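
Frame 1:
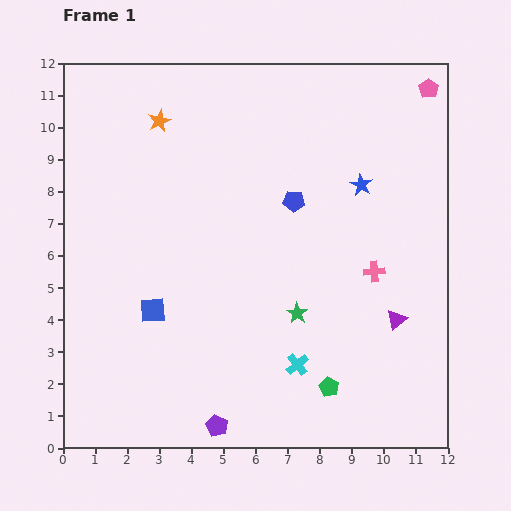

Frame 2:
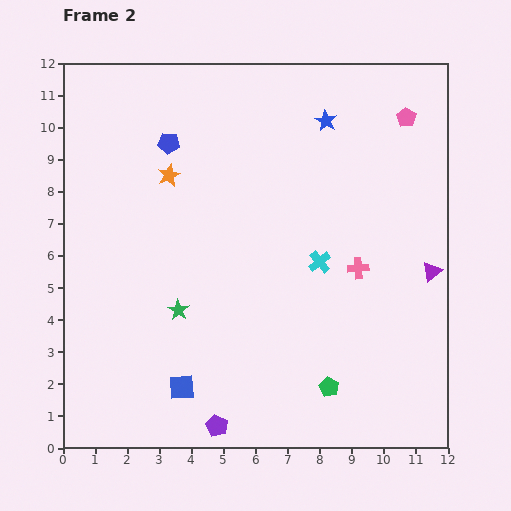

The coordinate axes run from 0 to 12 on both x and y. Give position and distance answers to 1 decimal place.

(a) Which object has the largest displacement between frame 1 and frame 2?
the blue pentagon

(moved 4.3; next 3.7)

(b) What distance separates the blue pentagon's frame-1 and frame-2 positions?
4.3

The blue pentagon moved from (7.2, 7.7) to (3.3, 9.5), a distance of √(3.9² + 1.8²) ≈ 4.3.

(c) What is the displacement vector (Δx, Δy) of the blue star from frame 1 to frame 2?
(-1.1, 2.0)

The blue star was at (9.3, 8.2) in frame 1 and (8.2, 10.2) in frame 2.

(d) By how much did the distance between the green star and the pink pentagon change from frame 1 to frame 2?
+1.2

Distance in frame 1: 8.1. Distance in frame 2: 9.3.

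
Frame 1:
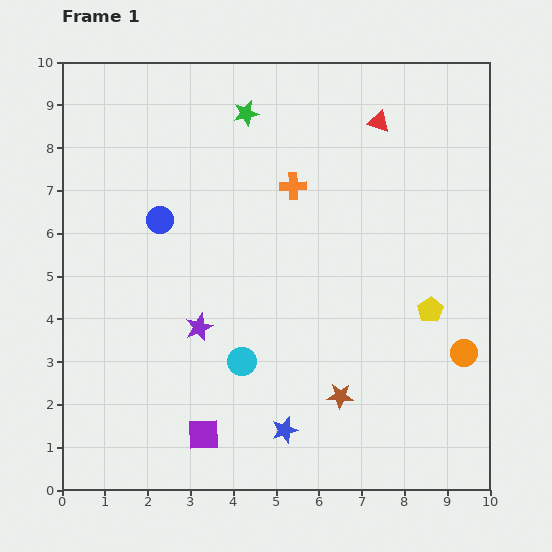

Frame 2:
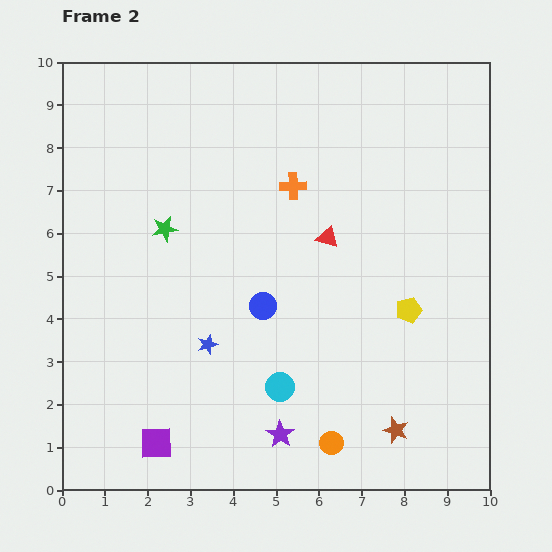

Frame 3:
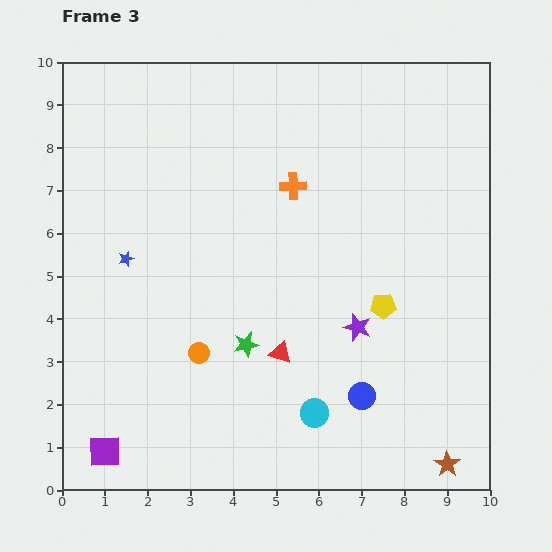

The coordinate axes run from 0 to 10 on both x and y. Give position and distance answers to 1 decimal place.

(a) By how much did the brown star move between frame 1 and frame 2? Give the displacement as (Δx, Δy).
(1.3, -0.8)

The brown star was at (6.5, 2.2) in frame 1 and (7.8, 1.4) in frame 2.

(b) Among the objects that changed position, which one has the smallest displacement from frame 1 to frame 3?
the yellow pentagon

(moved 1.1)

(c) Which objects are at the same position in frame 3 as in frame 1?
the orange cross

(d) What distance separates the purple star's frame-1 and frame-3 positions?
3.7

The purple star moved from (3.2, 3.8) to (6.9, 3.8), a distance of √(3.7² + 0.0²) ≈ 3.7.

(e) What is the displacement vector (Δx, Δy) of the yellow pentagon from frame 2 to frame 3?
(-0.6, 0.1)

The yellow pentagon was at (8.1, 4.2) in frame 2 and (7.5, 4.3) in frame 3.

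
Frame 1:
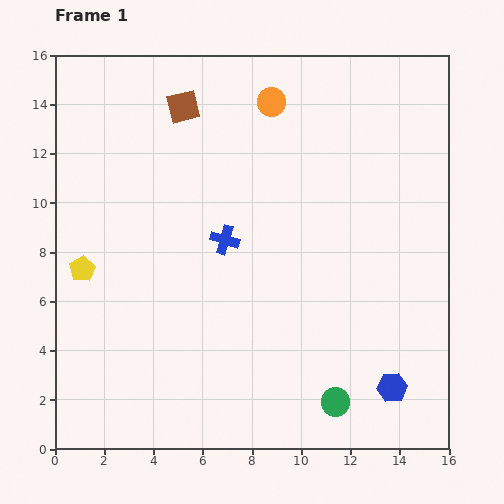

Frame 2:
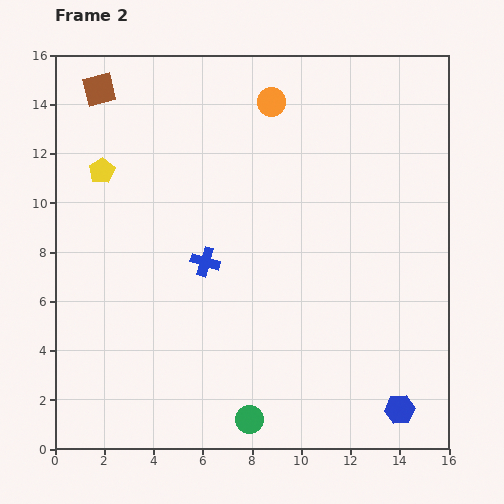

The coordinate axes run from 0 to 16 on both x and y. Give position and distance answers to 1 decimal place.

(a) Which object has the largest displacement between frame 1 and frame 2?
the yellow pentagon

(moved 4.1; next 3.6)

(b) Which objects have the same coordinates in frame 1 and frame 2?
the orange circle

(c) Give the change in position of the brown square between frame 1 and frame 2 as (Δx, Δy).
(-3.4, 0.7)

The brown square was at (5.2, 13.9) in frame 1 and (1.8, 14.6) in frame 2.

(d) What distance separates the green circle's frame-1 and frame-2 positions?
3.6

The green circle moved from (11.4, 1.9) to (7.9, 1.2), a distance of √(3.5² + 0.7²) ≈ 3.6.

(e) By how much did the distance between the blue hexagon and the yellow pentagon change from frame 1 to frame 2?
+2.0

Distance in frame 1: 13.5. Distance in frame 2: 15.5.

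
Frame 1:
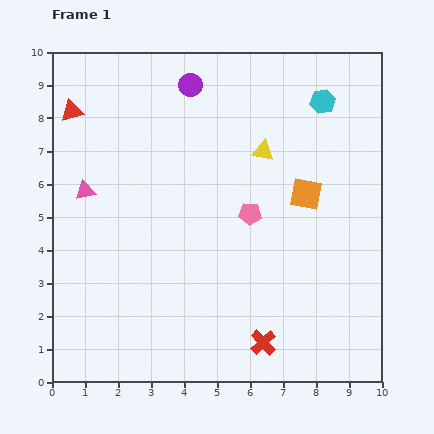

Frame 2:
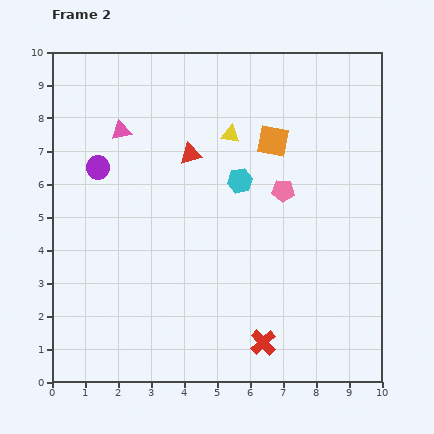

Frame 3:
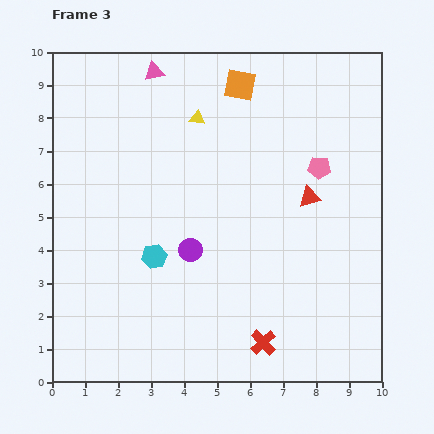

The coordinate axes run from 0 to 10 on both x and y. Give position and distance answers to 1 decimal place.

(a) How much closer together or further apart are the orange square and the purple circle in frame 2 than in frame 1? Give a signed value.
+0.6

Distance in frame 1: 4.8. Distance in frame 2: 5.4.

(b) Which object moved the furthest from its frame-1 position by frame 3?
the red triangle

(moved 7.7; next 6.9)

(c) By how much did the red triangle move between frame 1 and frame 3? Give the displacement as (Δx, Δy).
(7.2, -2.6)

The red triangle was at (0.6, 8.2) in frame 1 and (7.8, 5.6) in frame 3.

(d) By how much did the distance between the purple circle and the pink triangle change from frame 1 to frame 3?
+1.0

Distance in frame 1: 4.5. Distance in frame 3: 5.5.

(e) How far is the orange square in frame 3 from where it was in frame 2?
2.0

The orange square moved from (6.7, 7.3) to (5.7, 9.0), a distance of √(1.0² + 1.7²) ≈ 2.0.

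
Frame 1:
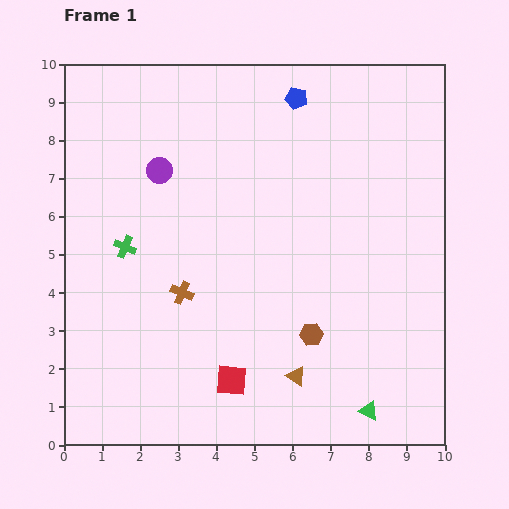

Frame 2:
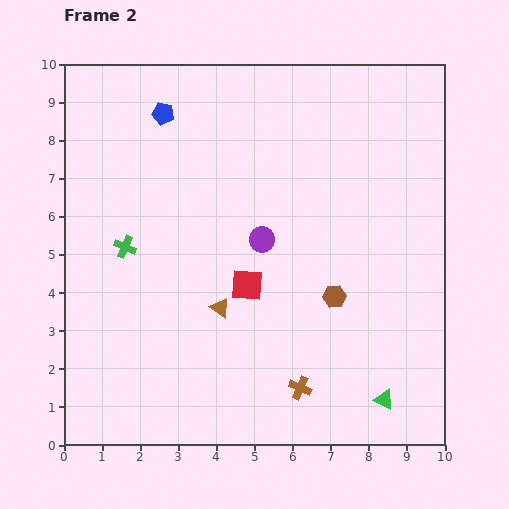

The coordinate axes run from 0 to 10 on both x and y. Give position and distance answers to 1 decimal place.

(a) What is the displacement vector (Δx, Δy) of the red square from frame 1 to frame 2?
(0.4, 2.5)

The red square was at (4.4, 1.7) in frame 1 and (4.8, 4.2) in frame 2.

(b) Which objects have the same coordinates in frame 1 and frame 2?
the green cross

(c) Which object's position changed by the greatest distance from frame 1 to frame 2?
the brown cross

(moved 4.0; next 3.5)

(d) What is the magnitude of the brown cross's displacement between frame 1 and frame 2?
4.0

The brown cross moved from (3.1, 4.0) to (6.2, 1.5), a distance of √(3.1² + 2.5²) ≈ 4.0.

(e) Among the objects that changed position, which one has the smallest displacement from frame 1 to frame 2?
the green triangle

(moved 0.5)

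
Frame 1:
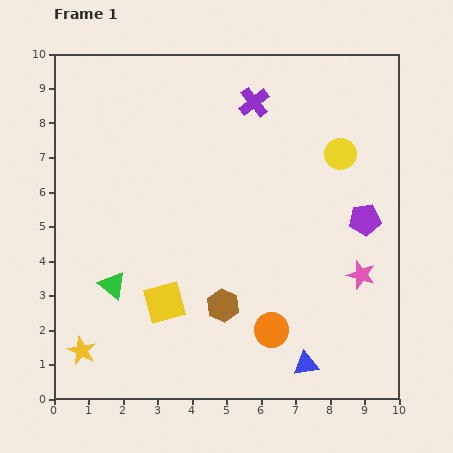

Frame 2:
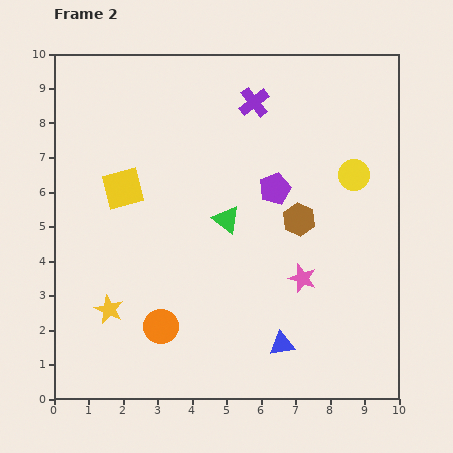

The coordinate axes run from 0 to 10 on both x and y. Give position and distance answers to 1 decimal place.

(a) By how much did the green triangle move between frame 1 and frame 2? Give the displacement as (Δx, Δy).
(3.3, 1.9)

The green triangle was at (1.7, 3.3) in frame 1 and (5.0, 5.2) in frame 2.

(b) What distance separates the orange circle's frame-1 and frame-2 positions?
3.2

The orange circle moved from (6.3, 2.0) to (3.1, 2.1), a distance of √(3.2² + 0.1²) ≈ 3.2.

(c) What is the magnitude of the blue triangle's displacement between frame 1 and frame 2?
0.9

The blue triangle moved from (7.3, 1.0) to (6.6, 1.6), a distance of √(0.7² + 0.6²) ≈ 0.9.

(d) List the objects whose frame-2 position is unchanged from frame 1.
the purple cross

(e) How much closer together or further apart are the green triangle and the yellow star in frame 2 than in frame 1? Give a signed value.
+2.2

Distance in frame 1: 2.1. Distance in frame 2: 4.3.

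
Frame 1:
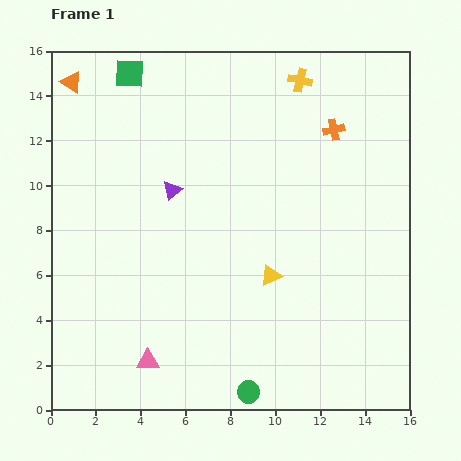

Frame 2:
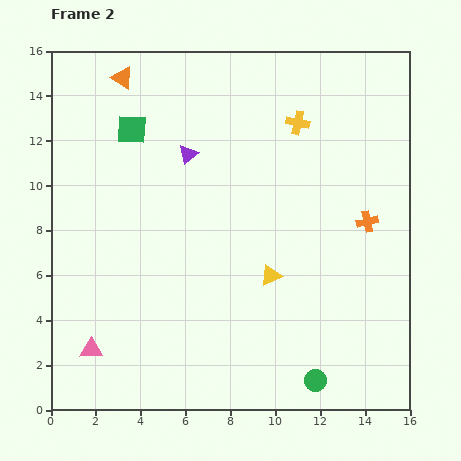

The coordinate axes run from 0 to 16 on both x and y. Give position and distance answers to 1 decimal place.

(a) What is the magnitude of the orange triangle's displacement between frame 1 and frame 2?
2.3

The orange triangle moved from (0.9, 14.6) to (3.2, 14.8), a distance of √(2.3² + 0.2²) ≈ 2.3.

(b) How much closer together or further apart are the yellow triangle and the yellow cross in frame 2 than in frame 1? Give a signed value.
-1.9

Distance in frame 1: 8.8. Distance in frame 2: 6.9.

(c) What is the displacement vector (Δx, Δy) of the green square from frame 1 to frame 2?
(0.1, -2.5)

The green square was at (3.5, 15.0) in frame 1 and (3.6, 12.5) in frame 2.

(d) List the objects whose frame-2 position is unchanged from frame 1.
the yellow triangle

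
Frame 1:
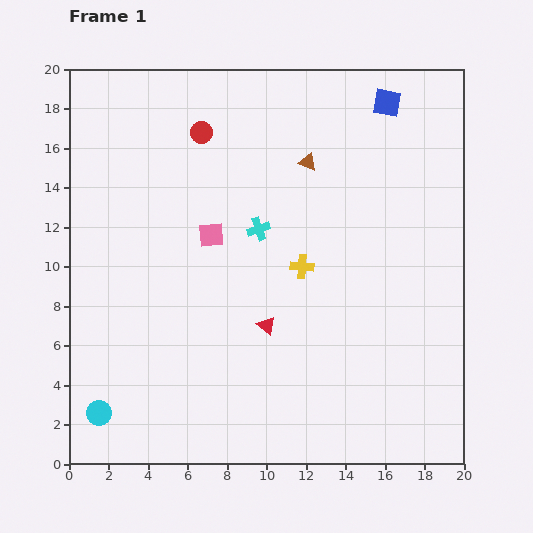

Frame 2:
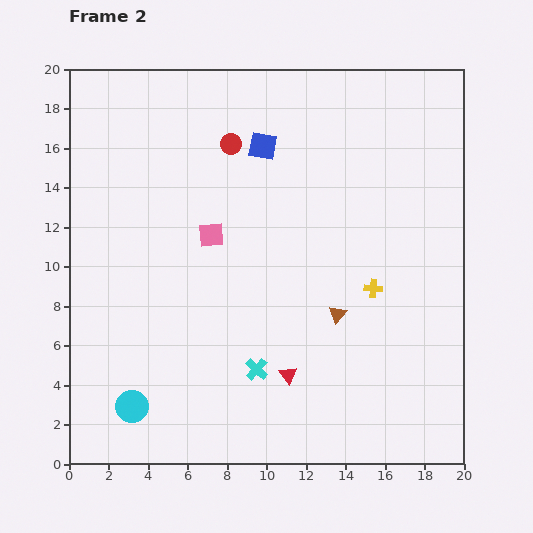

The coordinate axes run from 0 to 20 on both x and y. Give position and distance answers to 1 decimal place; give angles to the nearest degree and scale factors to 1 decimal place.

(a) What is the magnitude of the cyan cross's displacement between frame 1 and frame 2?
7.1

The cyan cross moved from (9.6, 11.9) to (9.5, 4.8), a distance of √(0.1² + 7.1²) ≈ 7.1.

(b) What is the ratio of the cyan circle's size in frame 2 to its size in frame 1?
1.3×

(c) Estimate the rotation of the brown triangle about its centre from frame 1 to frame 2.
48° clockwise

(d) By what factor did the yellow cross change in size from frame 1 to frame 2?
0.8×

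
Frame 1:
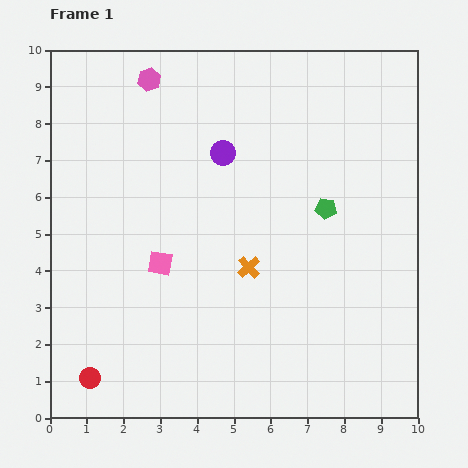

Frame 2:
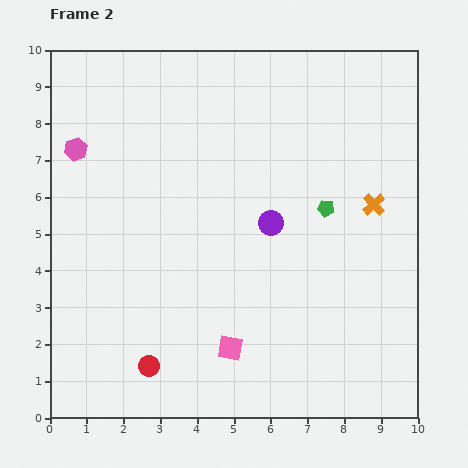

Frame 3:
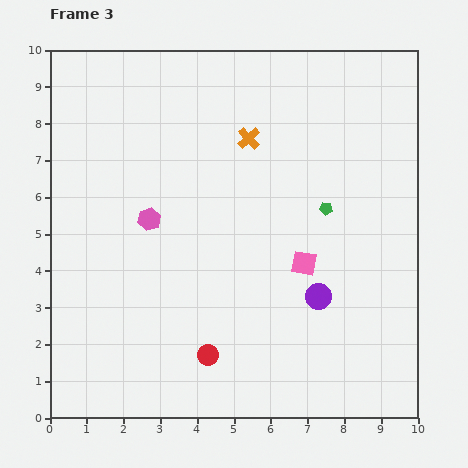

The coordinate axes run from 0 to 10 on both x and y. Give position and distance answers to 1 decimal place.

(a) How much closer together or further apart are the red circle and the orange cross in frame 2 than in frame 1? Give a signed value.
+2.3

Distance in frame 1: 5.2. Distance in frame 2: 7.5.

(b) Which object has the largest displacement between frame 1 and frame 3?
the purple circle

(moved 4.7; next 3.9)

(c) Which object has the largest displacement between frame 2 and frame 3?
the orange cross

(moved 3.8; next 3.0)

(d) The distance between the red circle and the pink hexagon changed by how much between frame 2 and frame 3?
-2.2

Distance in frame 2: 6.2. Distance in frame 3: 4.0.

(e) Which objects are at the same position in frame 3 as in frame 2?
the green pentagon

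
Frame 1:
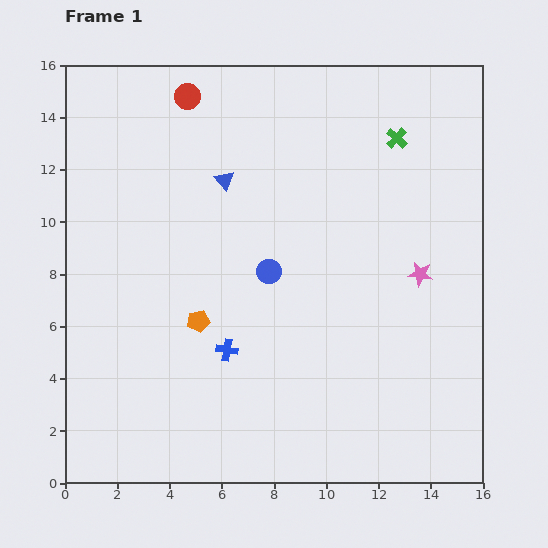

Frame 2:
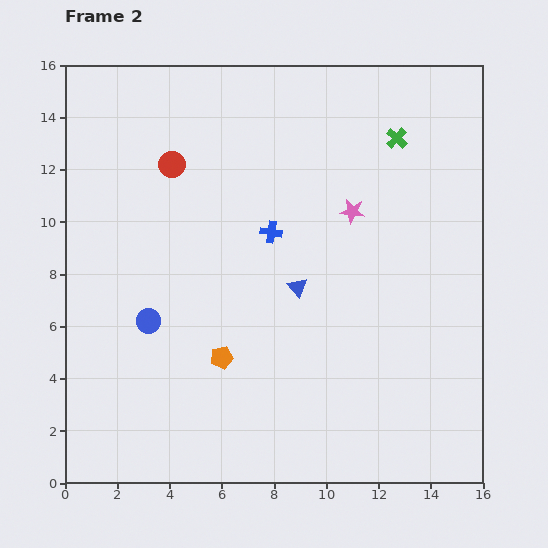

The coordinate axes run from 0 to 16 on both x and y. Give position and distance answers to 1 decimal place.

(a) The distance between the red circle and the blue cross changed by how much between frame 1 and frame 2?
-5.2

Distance in frame 1: 9.8. Distance in frame 2: 4.6.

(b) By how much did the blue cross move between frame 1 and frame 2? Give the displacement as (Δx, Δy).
(1.7, 4.5)

The blue cross was at (6.2, 5.1) in frame 1 and (7.9, 9.6) in frame 2.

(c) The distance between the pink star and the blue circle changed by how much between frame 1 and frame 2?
+3.1

Distance in frame 1: 5.8. Distance in frame 2: 8.9.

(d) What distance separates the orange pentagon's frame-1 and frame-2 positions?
1.7

The orange pentagon moved from (5.1, 6.2) to (6.0, 4.8), a distance of √(0.9² + 1.4²) ≈ 1.7.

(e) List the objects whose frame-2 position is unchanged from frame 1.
the green cross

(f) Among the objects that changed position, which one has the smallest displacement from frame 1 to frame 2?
the orange pentagon

(moved 1.7)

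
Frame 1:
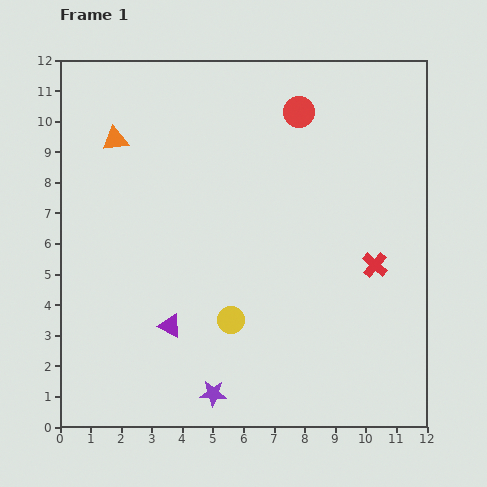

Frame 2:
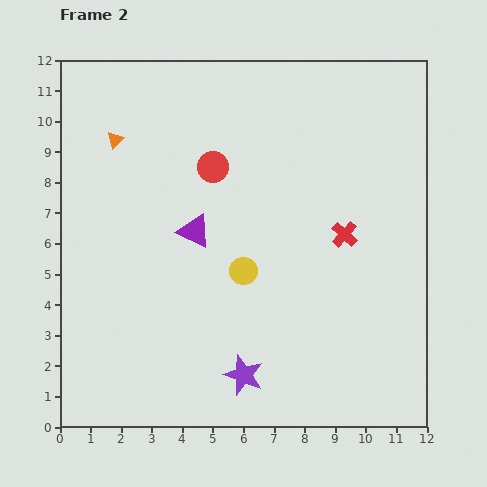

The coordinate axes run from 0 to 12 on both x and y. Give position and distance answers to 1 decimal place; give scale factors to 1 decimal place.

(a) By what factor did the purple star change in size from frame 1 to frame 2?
1.5×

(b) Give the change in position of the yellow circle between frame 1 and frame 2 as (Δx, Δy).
(0.4, 1.6)

The yellow circle was at (5.6, 3.5) in frame 1 and (6.0, 5.1) in frame 2.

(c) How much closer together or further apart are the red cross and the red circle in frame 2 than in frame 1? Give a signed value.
-0.8

Distance in frame 1: 5.6. Distance in frame 2: 4.8.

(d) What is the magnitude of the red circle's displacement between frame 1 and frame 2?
3.3

The red circle moved from (7.8, 10.3) to (5.0, 8.5), a distance of √(2.8² + 1.8²) ≈ 3.3.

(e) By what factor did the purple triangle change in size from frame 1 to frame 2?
1.4×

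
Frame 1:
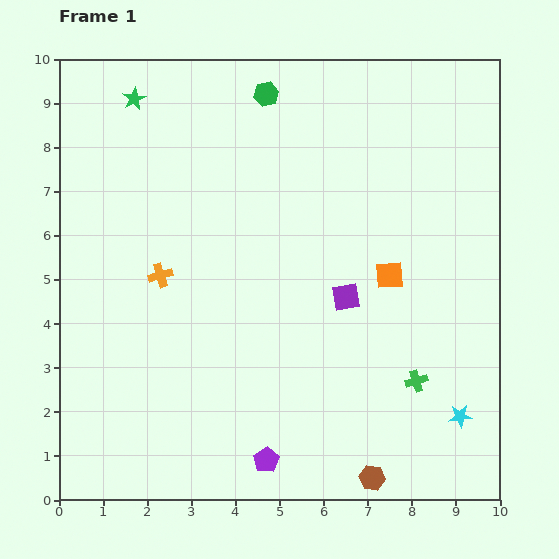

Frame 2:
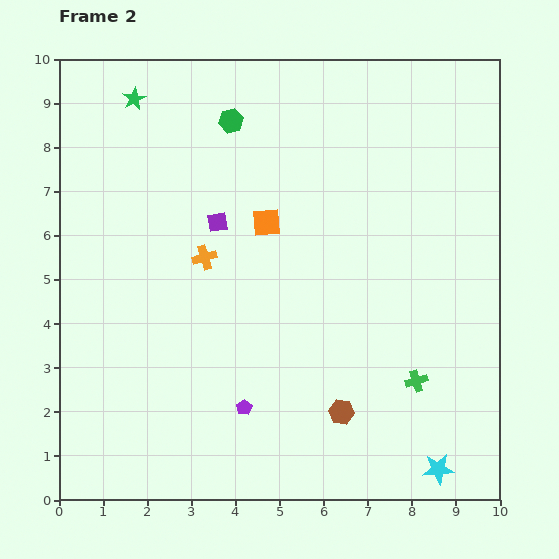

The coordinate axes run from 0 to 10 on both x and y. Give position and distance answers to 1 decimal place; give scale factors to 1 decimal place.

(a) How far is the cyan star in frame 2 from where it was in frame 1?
1.3

The cyan star moved from (9.1, 1.9) to (8.6, 0.7), a distance of √(0.5² + 1.2²) ≈ 1.3.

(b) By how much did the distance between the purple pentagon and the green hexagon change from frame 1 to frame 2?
-1.8

Distance in frame 1: 8.3. Distance in frame 2: 6.5.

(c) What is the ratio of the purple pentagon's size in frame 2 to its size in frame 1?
0.6×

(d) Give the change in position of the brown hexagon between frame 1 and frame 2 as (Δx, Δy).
(-0.7, 1.5)

The brown hexagon was at (7.1, 0.5) in frame 1 and (6.4, 2.0) in frame 2.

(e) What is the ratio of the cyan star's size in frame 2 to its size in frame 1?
1.4×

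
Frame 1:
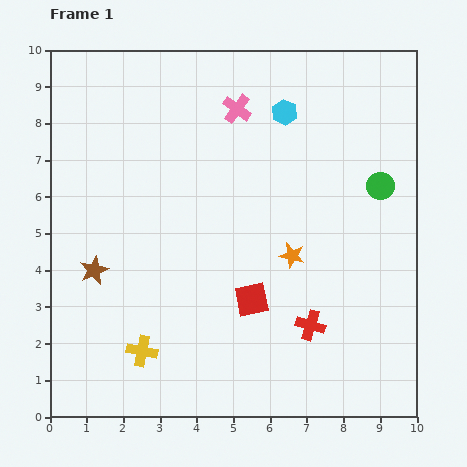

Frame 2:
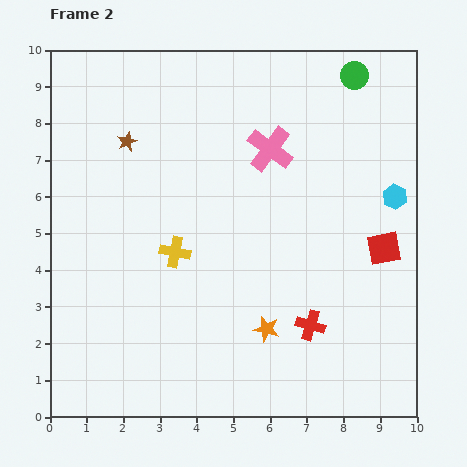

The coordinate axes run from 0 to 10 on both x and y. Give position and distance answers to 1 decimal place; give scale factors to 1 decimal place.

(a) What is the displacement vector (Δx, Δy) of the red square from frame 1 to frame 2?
(3.6, 1.4)

The red square was at (5.5, 3.2) in frame 1 and (9.1, 4.6) in frame 2.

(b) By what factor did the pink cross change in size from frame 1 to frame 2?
1.6×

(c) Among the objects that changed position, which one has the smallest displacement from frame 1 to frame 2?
the pink cross

(moved 1.4)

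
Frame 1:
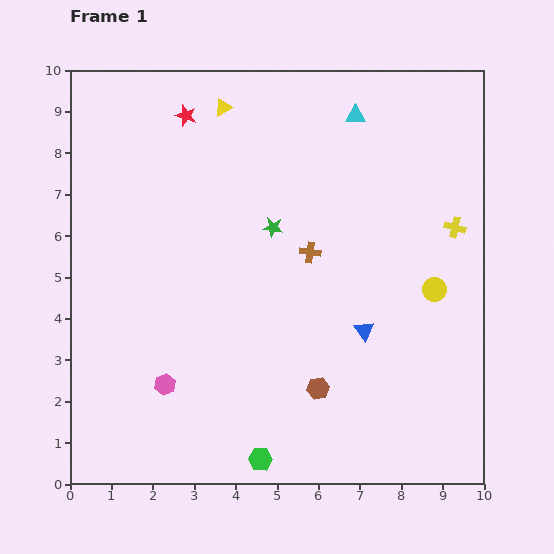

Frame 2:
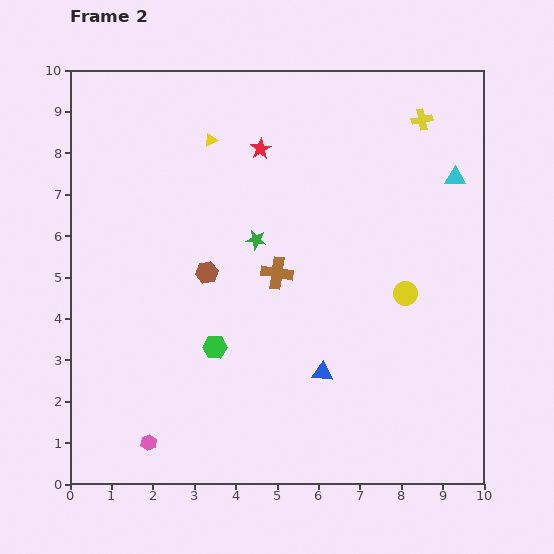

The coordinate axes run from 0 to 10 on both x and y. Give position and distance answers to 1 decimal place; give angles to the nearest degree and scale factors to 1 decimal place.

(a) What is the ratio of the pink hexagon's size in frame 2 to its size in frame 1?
0.8×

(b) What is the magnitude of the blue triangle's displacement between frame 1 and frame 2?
1.4

The blue triangle moved from (7.1, 3.7) to (6.1, 2.7), a distance of √(1.0² + 1.0²) ≈ 1.4.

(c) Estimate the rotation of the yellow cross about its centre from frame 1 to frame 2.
27° counter-clockwise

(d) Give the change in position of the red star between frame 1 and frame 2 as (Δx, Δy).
(1.8, -0.8)

The red star was at (2.8, 8.9) in frame 1 and (4.6, 8.1) in frame 2.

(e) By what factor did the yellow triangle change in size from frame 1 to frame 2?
0.8×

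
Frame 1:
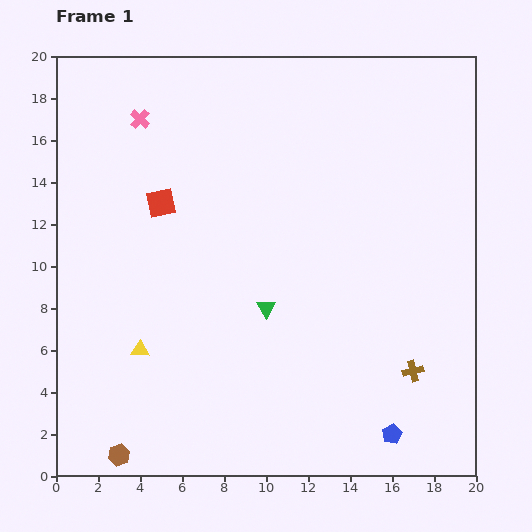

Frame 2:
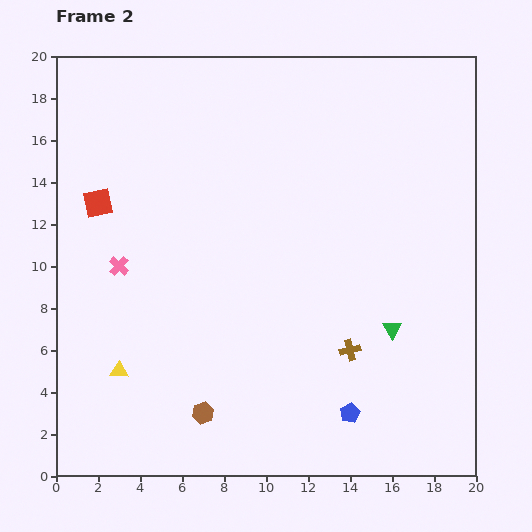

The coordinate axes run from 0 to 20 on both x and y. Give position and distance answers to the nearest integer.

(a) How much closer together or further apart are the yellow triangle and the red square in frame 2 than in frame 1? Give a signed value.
+1

Distance in frame 1: 7. Distance in frame 2: 8.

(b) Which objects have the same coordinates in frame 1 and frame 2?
none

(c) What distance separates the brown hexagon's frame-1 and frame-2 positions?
4

The brown hexagon moved from (3, 1) to (7, 3), a distance of √(4² + 2²) ≈ 4.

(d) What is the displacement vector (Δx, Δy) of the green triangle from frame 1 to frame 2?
(6, -1)

The green triangle was at (10, 8) in frame 1 and (16, 7) in frame 2.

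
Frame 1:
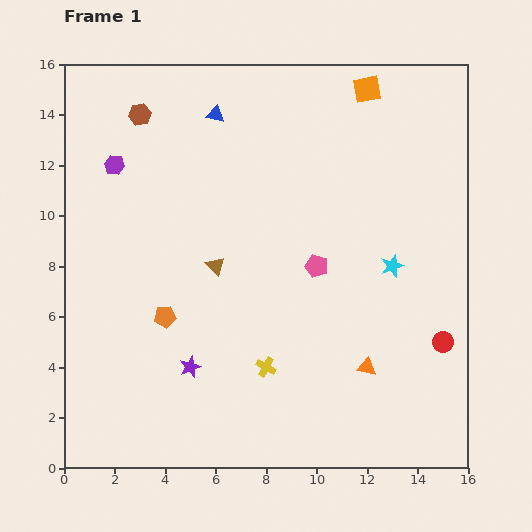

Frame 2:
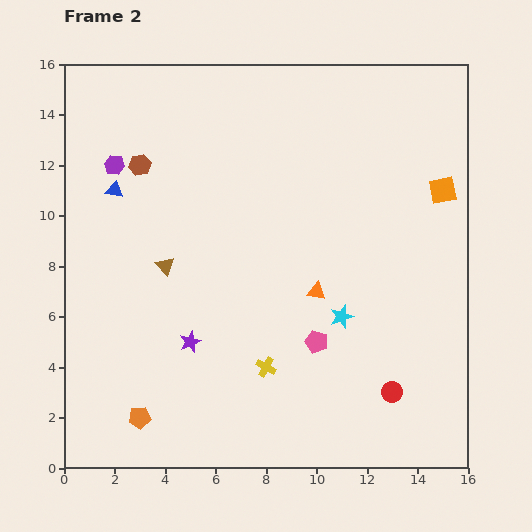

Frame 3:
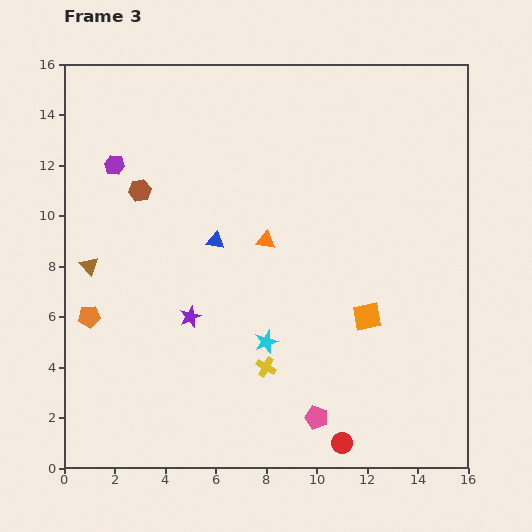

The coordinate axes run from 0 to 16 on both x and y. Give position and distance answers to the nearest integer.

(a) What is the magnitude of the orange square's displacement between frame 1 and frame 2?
5

The orange square moved from (12, 15) to (15, 11), a distance of √(3² + 4²) ≈ 5.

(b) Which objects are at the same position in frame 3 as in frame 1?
the yellow cross, the purple hexagon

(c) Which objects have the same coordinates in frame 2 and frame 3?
the yellow cross, the purple hexagon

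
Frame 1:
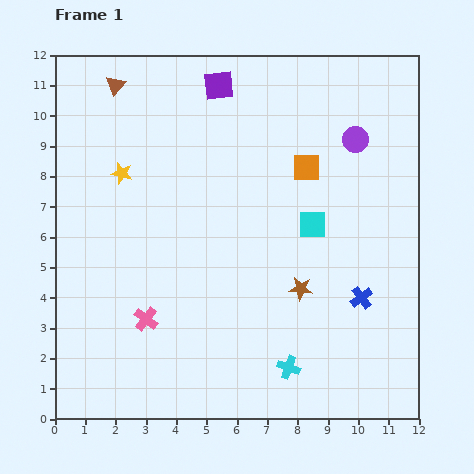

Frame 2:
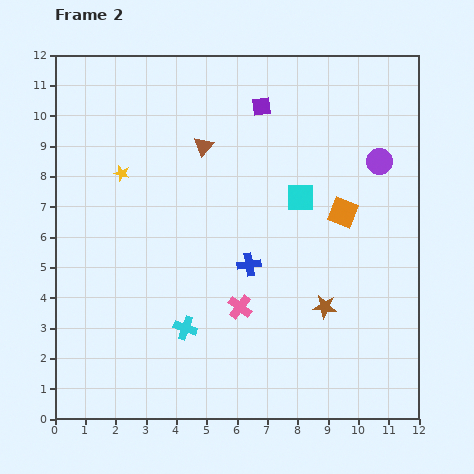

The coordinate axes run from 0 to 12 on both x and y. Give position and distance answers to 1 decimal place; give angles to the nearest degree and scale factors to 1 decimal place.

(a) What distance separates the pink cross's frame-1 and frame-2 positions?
3.1

The pink cross moved from (3.0, 3.3) to (6.1, 3.7), a distance of √(3.1² + 0.4²) ≈ 3.1.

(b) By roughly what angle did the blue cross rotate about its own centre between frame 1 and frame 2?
29° clockwise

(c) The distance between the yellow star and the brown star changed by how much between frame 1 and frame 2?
+1.0

Distance in frame 1: 7.0. Distance in frame 2: 8.0.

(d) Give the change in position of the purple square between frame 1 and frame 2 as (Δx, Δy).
(1.4, -0.7)

The purple square was at (5.4, 11.0) in frame 1 and (6.8, 10.3) in frame 2.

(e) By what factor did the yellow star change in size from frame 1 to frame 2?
0.7×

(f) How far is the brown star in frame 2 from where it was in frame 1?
1.0

The brown star moved from (8.1, 4.3) to (8.9, 3.7), a distance of √(0.8² + 0.6²) ≈ 1.0.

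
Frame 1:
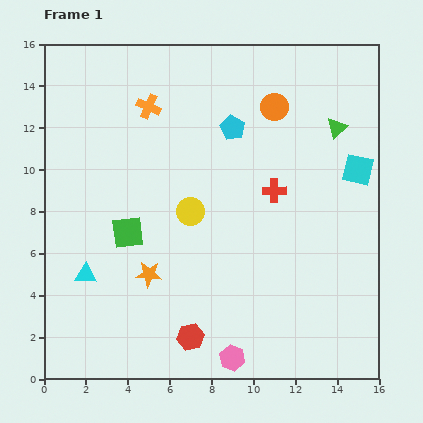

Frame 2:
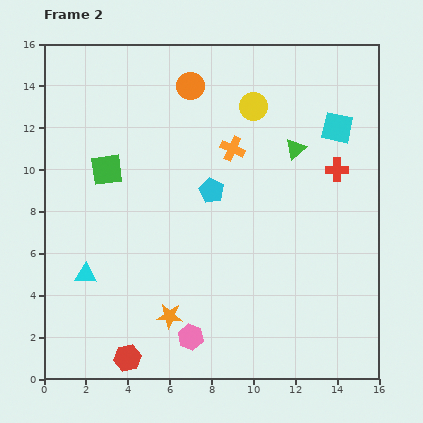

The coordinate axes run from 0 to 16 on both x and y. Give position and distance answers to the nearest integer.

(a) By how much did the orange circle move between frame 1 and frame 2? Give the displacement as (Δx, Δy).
(-4, 1)

The orange circle was at (11, 13) in frame 1 and (7, 14) in frame 2.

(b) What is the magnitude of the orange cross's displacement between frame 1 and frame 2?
4

The orange cross moved from (5, 13) to (9, 11), a distance of √(4² + 2²) ≈ 4.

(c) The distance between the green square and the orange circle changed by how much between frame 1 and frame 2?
-3

Distance in frame 1: 9. Distance in frame 2: 6.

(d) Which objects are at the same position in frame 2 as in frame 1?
the cyan triangle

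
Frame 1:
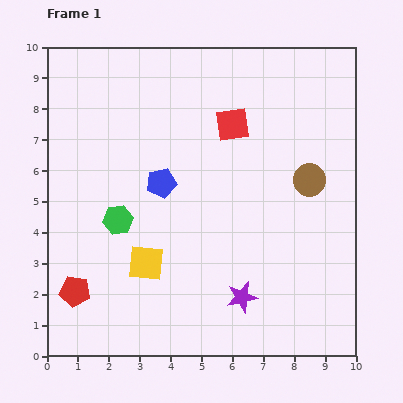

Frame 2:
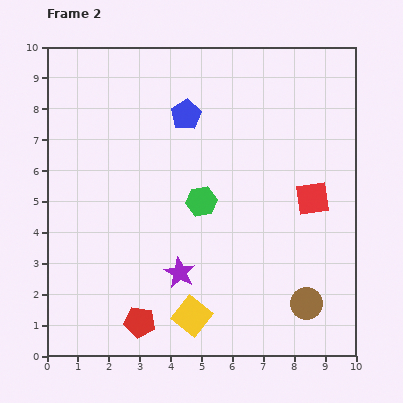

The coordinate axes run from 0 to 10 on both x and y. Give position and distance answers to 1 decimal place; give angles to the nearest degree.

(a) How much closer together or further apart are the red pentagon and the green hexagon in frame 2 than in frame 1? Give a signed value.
+1.7

Distance in frame 1: 2.7. Distance in frame 2: 4.4.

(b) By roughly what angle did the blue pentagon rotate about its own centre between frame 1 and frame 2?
19° counter-clockwise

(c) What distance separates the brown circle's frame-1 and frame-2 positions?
4.0

The brown circle moved from (8.5, 5.7) to (8.4, 1.7), a distance of √(0.1² + 4.0²) ≈ 4.0.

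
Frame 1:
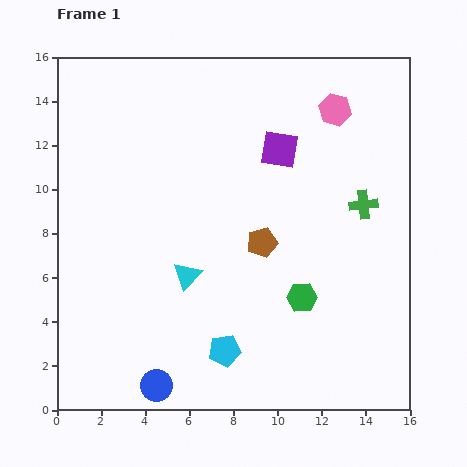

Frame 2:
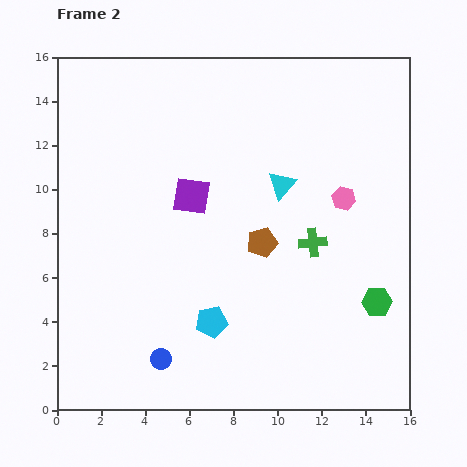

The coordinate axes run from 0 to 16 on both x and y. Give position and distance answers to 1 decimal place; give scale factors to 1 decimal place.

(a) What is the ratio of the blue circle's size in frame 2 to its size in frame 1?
0.6×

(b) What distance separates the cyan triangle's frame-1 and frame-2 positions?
5.9

The cyan triangle moved from (5.9, 6.1) to (10.2, 10.2), a distance of √(4.3² + 4.1²) ≈ 5.9.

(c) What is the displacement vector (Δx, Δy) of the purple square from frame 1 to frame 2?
(-4.0, -2.1)

The purple square was at (10.1, 11.8) in frame 1 and (6.1, 9.7) in frame 2.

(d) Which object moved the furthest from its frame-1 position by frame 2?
the cyan triangle

(moved 5.9; next 4.5)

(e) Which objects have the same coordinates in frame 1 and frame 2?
the brown pentagon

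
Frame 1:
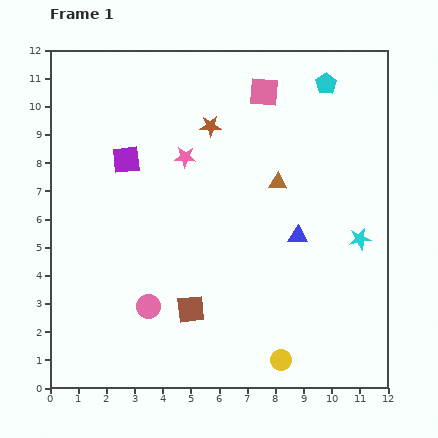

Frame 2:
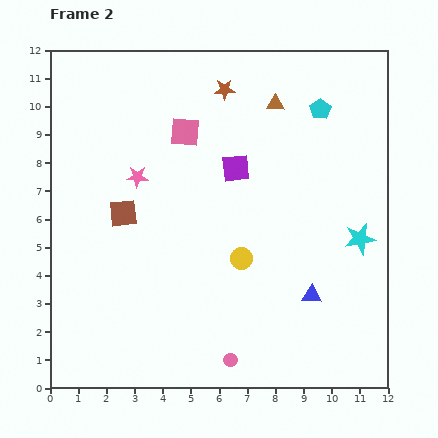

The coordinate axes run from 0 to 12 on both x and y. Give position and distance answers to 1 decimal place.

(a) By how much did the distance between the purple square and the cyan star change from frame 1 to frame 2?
-3.7

Distance in frame 1: 8.8. Distance in frame 2: 5.1.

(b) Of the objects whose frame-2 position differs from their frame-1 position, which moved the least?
the cyan pentagon

(moved 0.9)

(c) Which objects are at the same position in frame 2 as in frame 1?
the cyan star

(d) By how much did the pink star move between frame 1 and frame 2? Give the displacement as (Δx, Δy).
(-1.7, -0.7)

The pink star was at (4.8, 8.2) in frame 1 and (3.1, 7.5) in frame 2.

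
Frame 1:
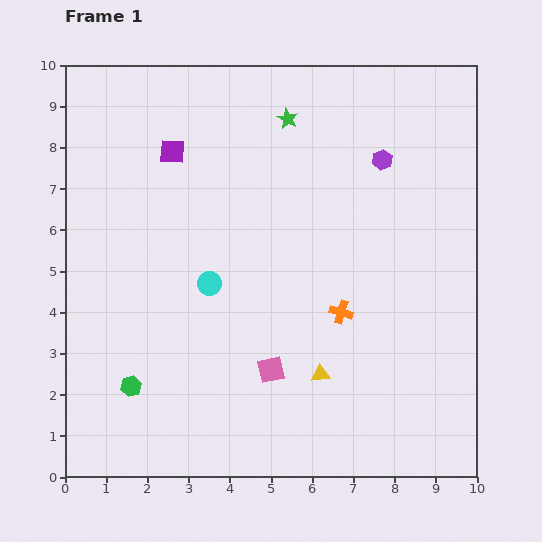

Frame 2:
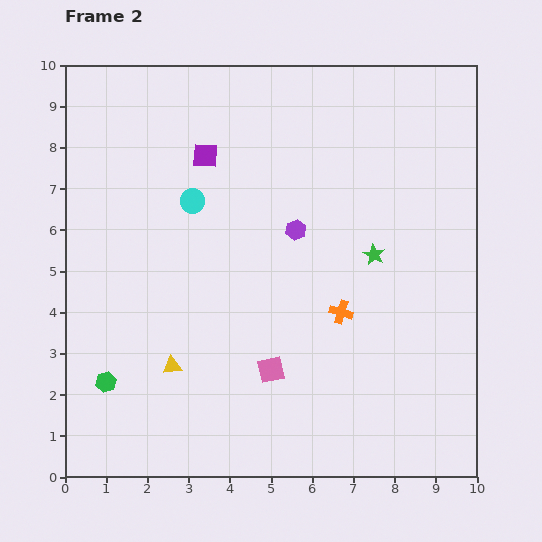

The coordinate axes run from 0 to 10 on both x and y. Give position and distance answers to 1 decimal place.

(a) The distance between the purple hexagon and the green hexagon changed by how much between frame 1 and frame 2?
-2.3

Distance in frame 1: 8.2. Distance in frame 2: 5.9.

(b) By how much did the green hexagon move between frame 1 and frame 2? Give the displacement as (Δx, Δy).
(-0.6, 0.1)

The green hexagon was at (1.6, 2.2) in frame 1 and (1.0, 2.3) in frame 2.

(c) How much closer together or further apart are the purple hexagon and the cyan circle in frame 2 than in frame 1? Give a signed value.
-2.6

Distance in frame 1: 5.2. Distance in frame 2: 2.6.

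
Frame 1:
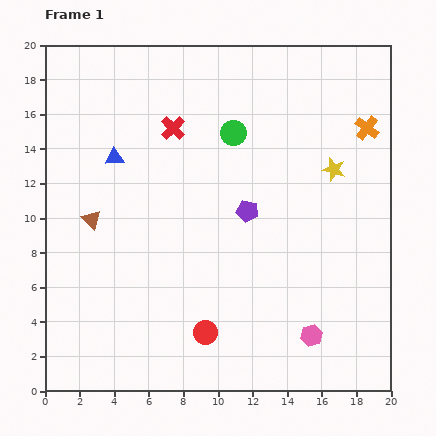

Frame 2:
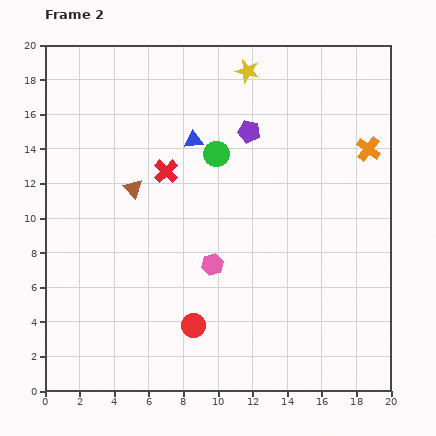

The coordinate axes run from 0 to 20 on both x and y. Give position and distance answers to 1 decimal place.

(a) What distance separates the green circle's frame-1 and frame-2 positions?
1.6

The green circle moved from (10.9, 14.9) to (9.9, 13.7), a distance of √(1.0² + 1.2²) ≈ 1.6.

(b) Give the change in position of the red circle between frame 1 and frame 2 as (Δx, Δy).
(-0.7, 0.4)

The red circle was at (9.3, 3.4) in frame 1 and (8.6, 3.8) in frame 2.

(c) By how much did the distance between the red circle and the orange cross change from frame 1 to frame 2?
-0.6

Distance in frame 1: 15.0. Distance in frame 2: 14.4.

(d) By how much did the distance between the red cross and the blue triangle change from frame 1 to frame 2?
-1.4

Distance in frame 1: 3.8. Distance in frame 2: 2.4.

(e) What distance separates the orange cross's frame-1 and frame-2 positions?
1.2

The orange cross moved from (18.6, 15.2) to (18.7, 14.0), a distance of √(0.1² + 1.2²) ≈ 1.2.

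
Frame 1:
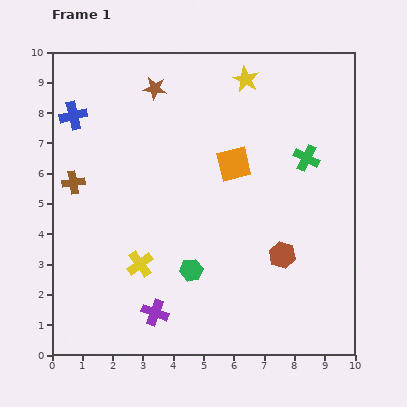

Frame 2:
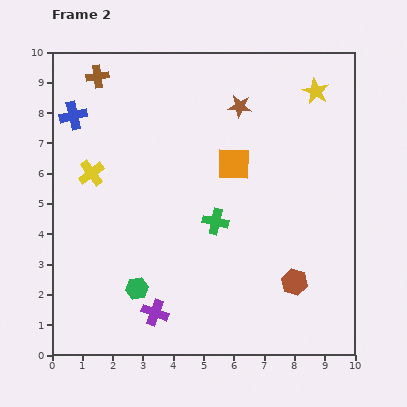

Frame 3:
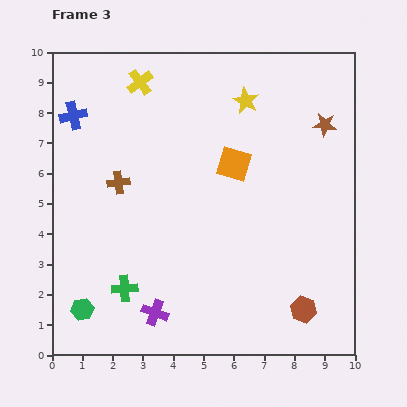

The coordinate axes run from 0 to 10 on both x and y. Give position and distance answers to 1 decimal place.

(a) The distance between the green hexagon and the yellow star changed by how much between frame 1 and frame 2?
+2.2

Distance in frame 1: 6.6. Distance in frame 2: 8.8.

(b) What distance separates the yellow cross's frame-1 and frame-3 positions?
6.0

The yellow cross moved from (2.9, 3.0) to (2.9, 9.0), a distance of √(0.0² + 6.0²) ≈ 6.0.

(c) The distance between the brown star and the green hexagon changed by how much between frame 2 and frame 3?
+3.2

Distance in frame 2: 6.9. Distance in frame 3: 10.1.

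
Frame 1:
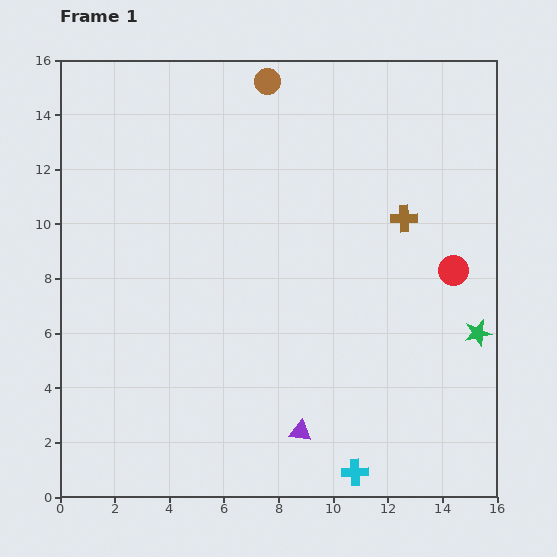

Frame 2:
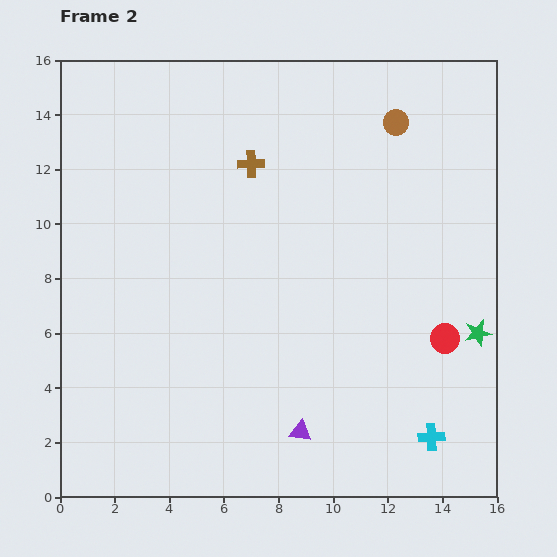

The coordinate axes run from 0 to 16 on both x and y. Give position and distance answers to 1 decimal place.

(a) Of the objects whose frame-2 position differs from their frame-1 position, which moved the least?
the red circle

(moved 2.5)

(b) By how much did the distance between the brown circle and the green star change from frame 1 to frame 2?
-3.7

Distance in frame 1: 12.0. Distance in frame 2: 8.3.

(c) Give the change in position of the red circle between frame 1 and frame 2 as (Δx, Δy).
(-0.3, -2.5)

The red circle was at (14.4, 8.3) in frame 1 and (14.1, 5.8) in frame 2.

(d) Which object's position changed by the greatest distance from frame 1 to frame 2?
the brown cross

(moved 5.9; next 4.9)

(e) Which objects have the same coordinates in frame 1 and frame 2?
the green star, the purple triangle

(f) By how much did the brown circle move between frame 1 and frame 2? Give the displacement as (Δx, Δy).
(4.7, -1.5)

The brown circle was at (7.6, 15.2) in frame 1 and (12.3, 13.7) in frame 2.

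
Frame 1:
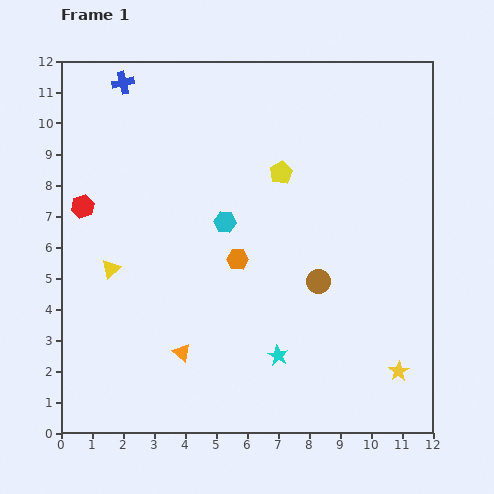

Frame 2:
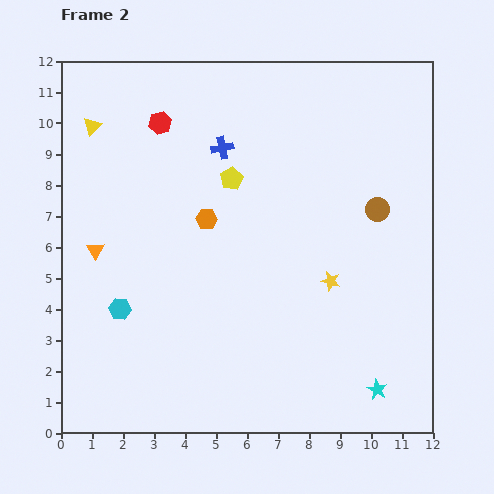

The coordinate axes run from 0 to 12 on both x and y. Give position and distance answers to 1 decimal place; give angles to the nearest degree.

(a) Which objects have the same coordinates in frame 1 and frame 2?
none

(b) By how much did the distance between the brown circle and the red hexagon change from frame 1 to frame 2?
-0.5

Distance in frame 1: 8.0. Distance in frame 2: 7.5.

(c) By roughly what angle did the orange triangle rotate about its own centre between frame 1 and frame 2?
18° clockwise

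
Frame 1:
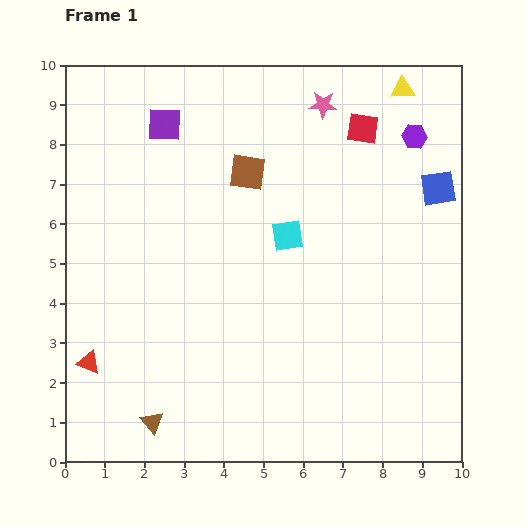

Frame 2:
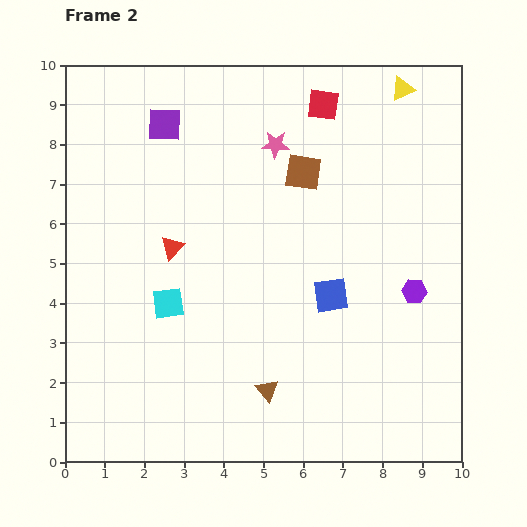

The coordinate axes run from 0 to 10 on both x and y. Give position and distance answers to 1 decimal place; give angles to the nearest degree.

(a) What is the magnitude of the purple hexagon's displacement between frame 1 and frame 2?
3.9

The purple hexagon moved from (8.8, 8.2) to (8.8, 4.3), a distance of √(0.0² + 3.9²) ≈ 3.9.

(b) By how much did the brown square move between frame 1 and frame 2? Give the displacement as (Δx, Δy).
(1.4, 0.0)

The brown square was at (4.6, 7.3) in frame 1 and (6.0, 7.3) in frame 2.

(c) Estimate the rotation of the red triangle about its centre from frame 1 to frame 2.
53° clockwise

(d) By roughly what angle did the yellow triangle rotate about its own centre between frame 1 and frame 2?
20° counter-clockwise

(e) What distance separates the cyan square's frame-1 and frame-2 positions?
3.4

The cyan square moved from (5.6, 5.7) to (2.6, 4.0), a distance of √(3.0² + 1.7²) ≈ 3.4.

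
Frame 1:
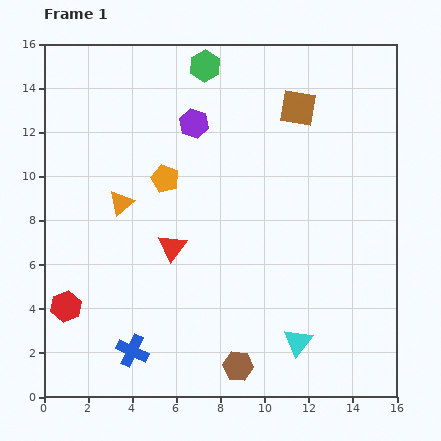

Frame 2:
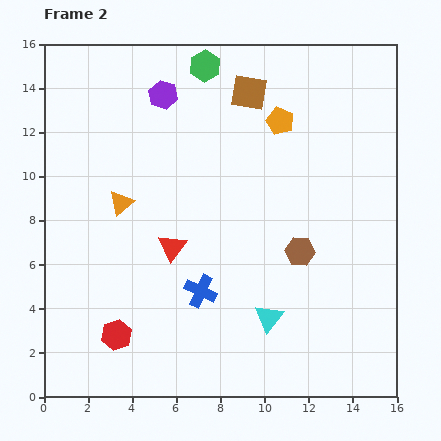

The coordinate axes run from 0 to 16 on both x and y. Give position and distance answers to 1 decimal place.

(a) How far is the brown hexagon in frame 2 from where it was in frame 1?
5.9

The brown hexagon moved from (8.8, 1.4) to (11.6, 6.6), a distance of √(2.8² + 5.2²) ≈ 5.9.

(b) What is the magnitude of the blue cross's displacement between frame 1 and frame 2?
4.1

The blue cross moved from (4.0, 2.1) to (7.1, 4.8), a distance of √(3.1² + 2.7²) ≈ 4.1.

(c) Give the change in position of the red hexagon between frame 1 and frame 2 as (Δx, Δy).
(2.3, -1.3)

The red hexagon was at (1.0, 4.1) in frame 1 and (3.3, 2.8) in frame 2.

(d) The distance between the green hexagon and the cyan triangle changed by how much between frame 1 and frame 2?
-1.4

Distance in frame 1: 13.2. Distance in frame 2: 11.8.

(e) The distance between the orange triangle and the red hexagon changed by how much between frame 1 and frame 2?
+0.7

Distance in frame 1: 5.3. Distance in frame 2: 6.0.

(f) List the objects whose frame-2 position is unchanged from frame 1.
the red triangle, the orange triangle, the green hexagon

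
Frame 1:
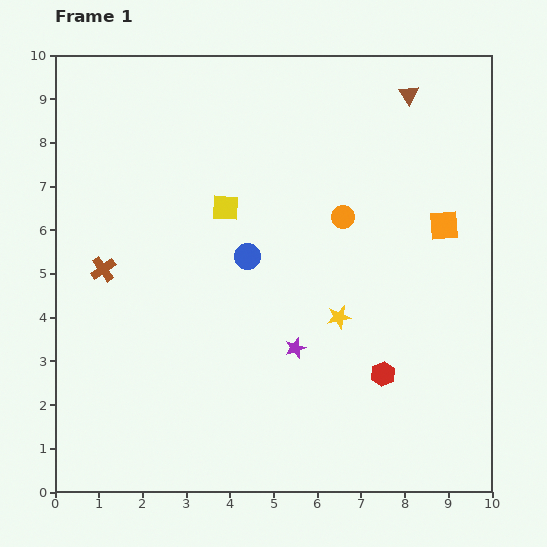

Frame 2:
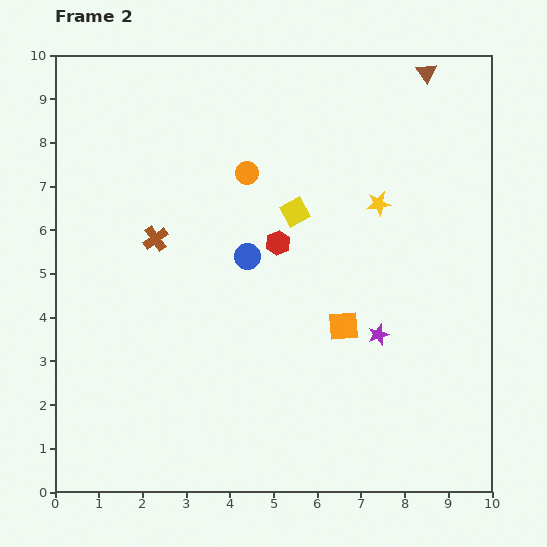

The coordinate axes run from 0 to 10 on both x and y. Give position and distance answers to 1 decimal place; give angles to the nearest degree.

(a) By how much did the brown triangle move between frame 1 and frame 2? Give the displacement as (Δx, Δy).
(0.4, 0.5)

The brown triangle was at (8.1, 9.1) in frame 1 and (8.5, 9.6) in frame 2.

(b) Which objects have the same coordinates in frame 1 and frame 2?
the blue circle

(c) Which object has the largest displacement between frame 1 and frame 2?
the red hexagon

(moved 3.8; next 3.3)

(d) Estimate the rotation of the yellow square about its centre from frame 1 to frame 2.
32° counter-clockwise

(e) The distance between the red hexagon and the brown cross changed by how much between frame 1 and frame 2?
-4.0

Distance in frame 1: 6.8. Distance in frame 2: 2.8.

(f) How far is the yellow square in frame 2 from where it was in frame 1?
1.6

The yellow square moved from (3.9, 6.5) to (5.5, 6.4), a distance of √(1.6² + 0.1²) ≈ 1.6.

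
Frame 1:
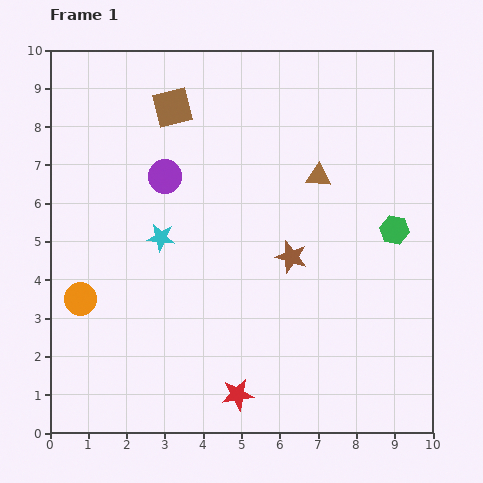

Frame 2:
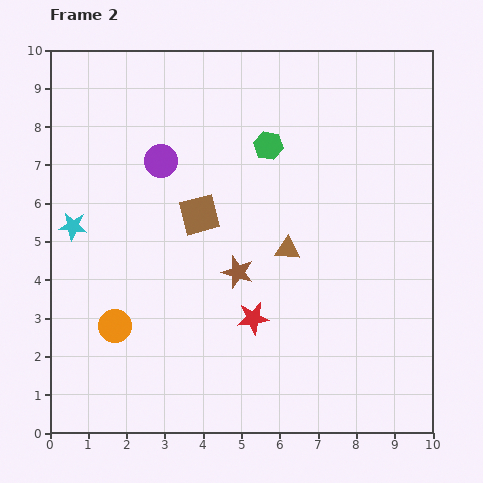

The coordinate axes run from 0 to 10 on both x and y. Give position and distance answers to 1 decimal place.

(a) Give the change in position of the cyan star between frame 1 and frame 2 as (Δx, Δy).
(-2.3, 0.3)

The cyan star was at (2.9, 5.1) in frame 1 and (0.6, 5.4) in frame 2.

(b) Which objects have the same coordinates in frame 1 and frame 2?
none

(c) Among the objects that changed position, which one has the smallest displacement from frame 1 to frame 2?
the purple circle

(moved 0.4)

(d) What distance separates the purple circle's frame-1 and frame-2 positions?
0.4

The purple circle moved from (3.0, 6.7) to (2.9, 7.1), a distance of √(0.1² + 0.4²) ≈ 0.4.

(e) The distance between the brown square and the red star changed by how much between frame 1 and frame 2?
-4.7

Distance in frame 1: 7.7. Distance in frame 2: 3.0.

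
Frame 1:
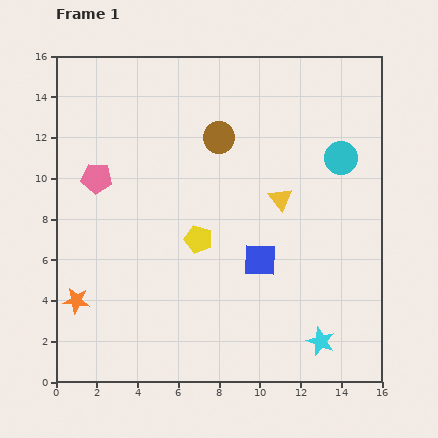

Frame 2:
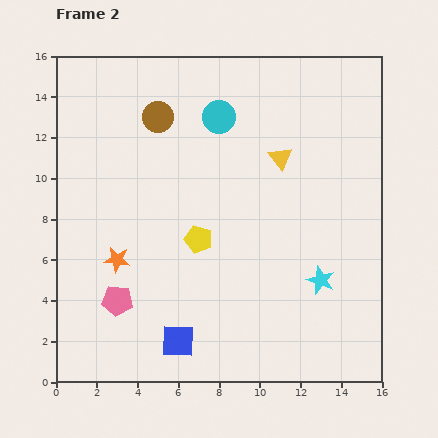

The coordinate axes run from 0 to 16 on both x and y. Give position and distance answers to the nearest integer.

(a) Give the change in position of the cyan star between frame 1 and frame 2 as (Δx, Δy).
(0, 3)

The cyan star was at (13, 2) in frame 1 and (13, 5) in frame 2.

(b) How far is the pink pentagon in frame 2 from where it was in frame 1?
6

The pink pentagon moved from (2, 10) to (3, 4), a distance of √(1² + 6²) ≈ 6.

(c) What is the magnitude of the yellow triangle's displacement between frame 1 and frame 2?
2

The yellow triangle moved from (11, 9) to (11, 11), a distance of √(0² + 2²) ≈ 2.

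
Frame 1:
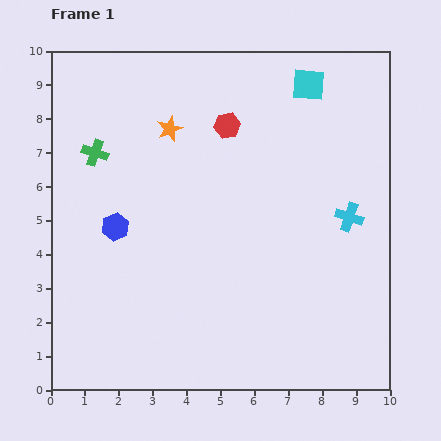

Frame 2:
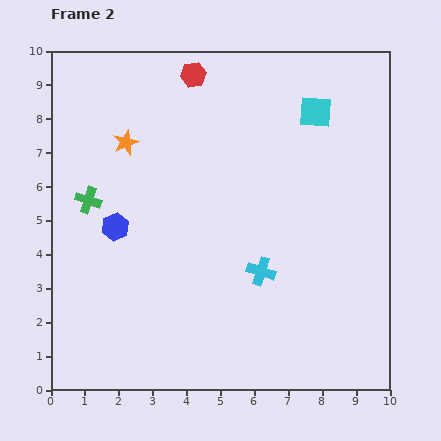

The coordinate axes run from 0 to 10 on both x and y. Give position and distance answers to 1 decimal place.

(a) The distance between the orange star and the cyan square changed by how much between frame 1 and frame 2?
+1.4

Distance in frame 1: 4.3. Distance in frame 2: 5.7.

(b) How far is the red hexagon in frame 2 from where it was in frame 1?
1.8

The red hexagon moved from (5.2, 7.8) to (4.2, 9.3), a distance of √(1.0² + 1.5²) ≈ 1.8.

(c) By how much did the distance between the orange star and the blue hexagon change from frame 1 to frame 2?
-0.8

Distance in frame 1: 3.3. Distance in frame 2: 2.5.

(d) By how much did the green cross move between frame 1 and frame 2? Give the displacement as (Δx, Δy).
(-0.2, -1.4)

The green cross was at (1.3, 7.0) in frame 1 and (1.1, 5.6) in frame 2.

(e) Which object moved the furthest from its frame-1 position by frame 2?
the cyan cross

(moved 3.1; next 1.8)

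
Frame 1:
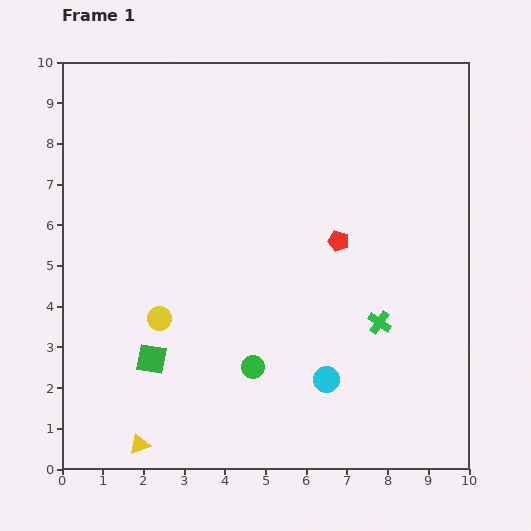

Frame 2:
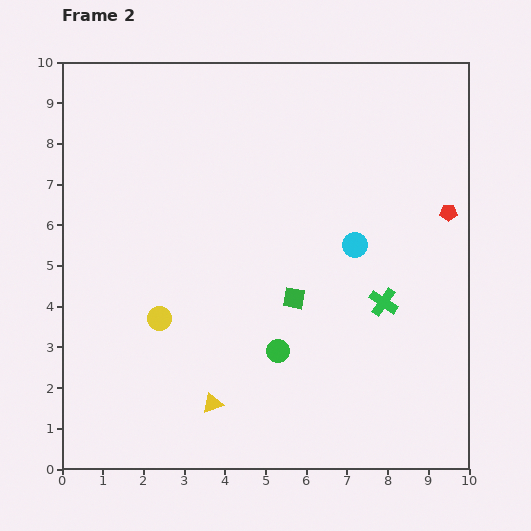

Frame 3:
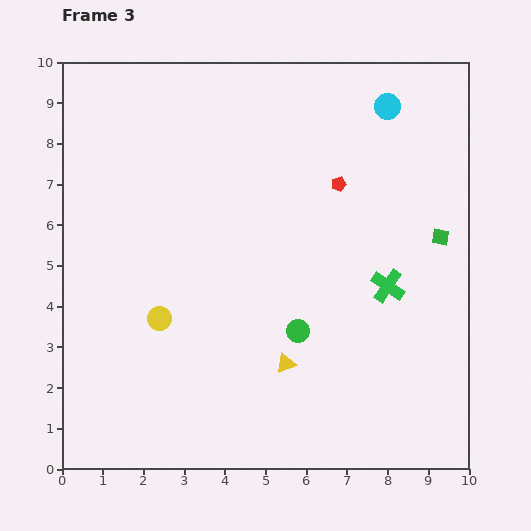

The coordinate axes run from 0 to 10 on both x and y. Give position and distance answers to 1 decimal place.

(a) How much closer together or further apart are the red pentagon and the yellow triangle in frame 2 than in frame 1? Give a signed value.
+0.5

Distance in frame 1: 7.0. Distance in frame 2: 7.5.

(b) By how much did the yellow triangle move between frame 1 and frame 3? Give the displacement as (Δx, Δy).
(3.6, 2.0)

The yellow triangle was at (1.9, 0.6) in frame 1 and (5.5, 2.6) in frame 3.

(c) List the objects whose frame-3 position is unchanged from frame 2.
the yellow circle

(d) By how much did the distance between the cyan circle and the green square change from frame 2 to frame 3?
+1.5

Distance in frame 2: 2.0. Distance in frame 3: 3.5.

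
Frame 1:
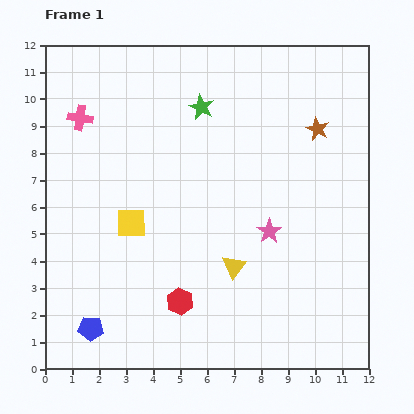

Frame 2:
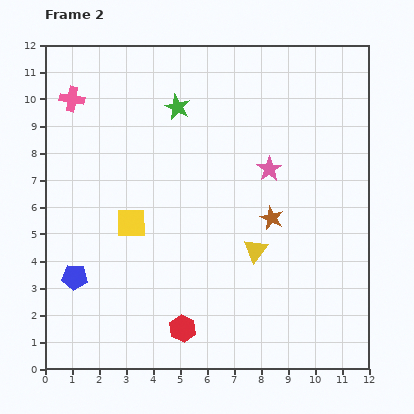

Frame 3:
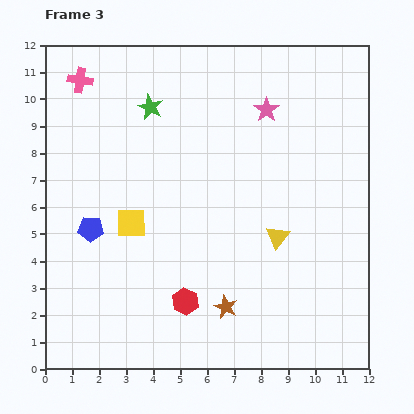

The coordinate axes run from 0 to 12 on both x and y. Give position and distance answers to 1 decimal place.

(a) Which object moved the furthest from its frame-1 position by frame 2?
the brown star

(moved 3.7; next 2.3)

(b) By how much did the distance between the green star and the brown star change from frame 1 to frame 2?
+1.0

Distance in frame 1: 4.4. Distance in frame 2: 5.4.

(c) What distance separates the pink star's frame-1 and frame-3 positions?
4.5

The pink star moved from (8.3, 5.1) to (8.2, 9.6), a distance of √(0.1² + 4.5²) ≈ 4.5.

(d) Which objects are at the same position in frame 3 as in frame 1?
the yellow square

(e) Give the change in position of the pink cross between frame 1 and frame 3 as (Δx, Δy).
(0.0, 1.4)

The pink cross was at (1.3, 9.3) in frame 1 and (1.3, 10.7) in frame 3.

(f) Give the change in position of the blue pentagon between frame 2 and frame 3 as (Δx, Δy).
(0.6, 1.8)

The blue pentagon was at (1.1, 3.4) in frame 2 and (1.7, 5.2) in frame 3.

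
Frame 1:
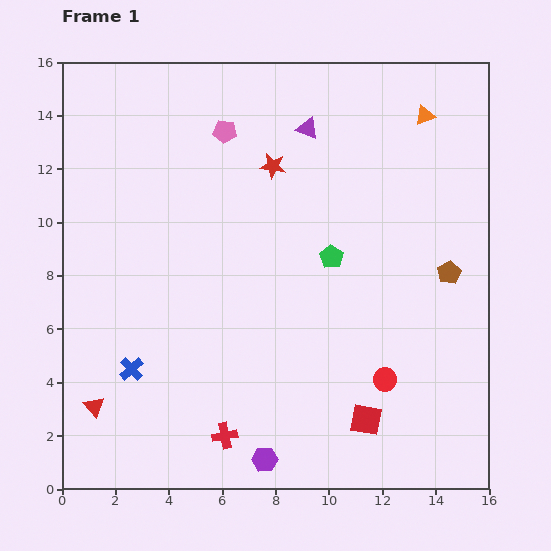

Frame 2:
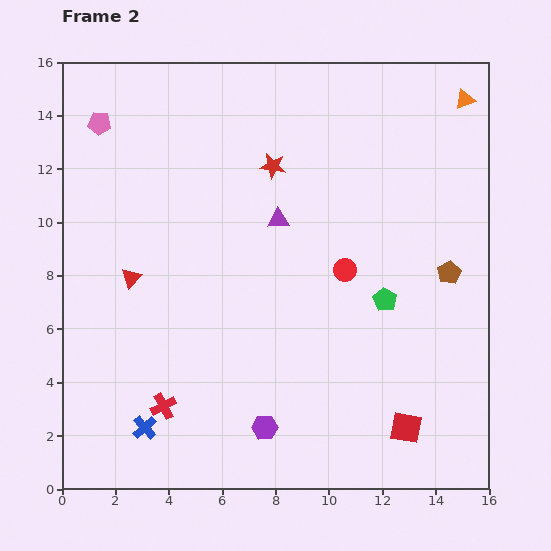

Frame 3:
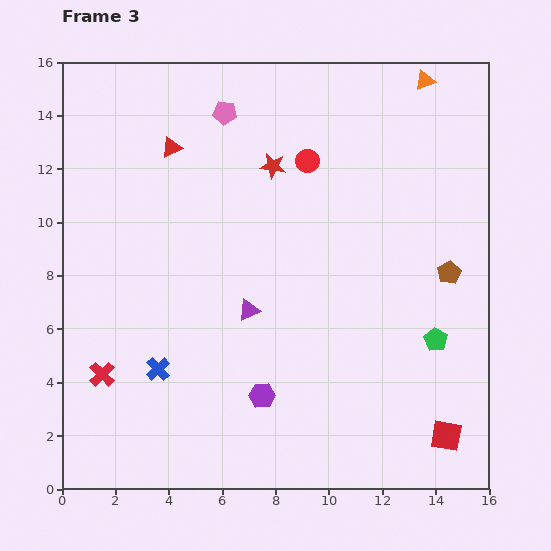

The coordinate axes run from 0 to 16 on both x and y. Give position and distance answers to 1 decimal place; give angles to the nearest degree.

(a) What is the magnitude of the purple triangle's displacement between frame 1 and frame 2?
3.6

The purple triangle moved from (9.2, 13.5) to (8.1, 10.1), a distance of √(1.1² + 3.4²) ≈ 3.6.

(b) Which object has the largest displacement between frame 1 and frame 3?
the red triangle

(moved 10.1; next 8.7)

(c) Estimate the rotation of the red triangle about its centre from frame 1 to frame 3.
48° clockwise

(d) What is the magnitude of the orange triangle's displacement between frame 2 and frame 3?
1.7

The orange triangle moved from (15.1, 14.6) to (13.6, 15.3), a distance of √(1.5² + 0.7²) ≈ 1.7.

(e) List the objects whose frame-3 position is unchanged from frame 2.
the red star, the brown pentagon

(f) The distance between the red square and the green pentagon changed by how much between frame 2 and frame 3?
-1.3

Distance in frame 2: 4.9. Distance in frame 3: 3.6.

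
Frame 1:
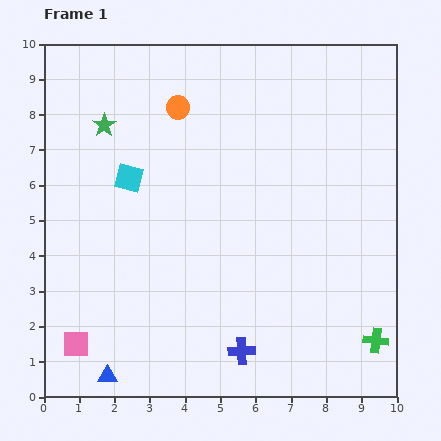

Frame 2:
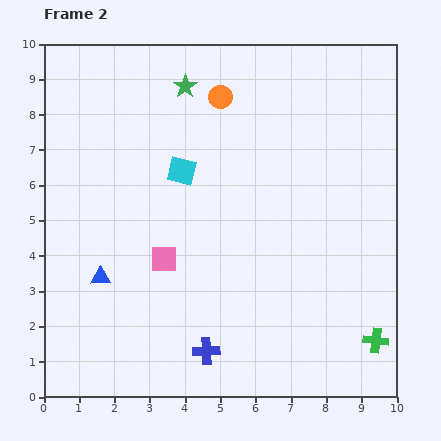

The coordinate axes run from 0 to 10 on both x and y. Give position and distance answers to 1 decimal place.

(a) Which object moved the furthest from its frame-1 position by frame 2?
the pink square

(moved 3.5; next 2.8)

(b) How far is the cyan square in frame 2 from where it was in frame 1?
1.5

The cyan square moved from (2.4, 6.2) to (3.9, 6.4), a distance of √(1.5² + 0.2²) ≈ 1.5.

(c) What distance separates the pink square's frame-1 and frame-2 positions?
3.5

The pink square moved from (0.9, 1.5) to (3.4, 3.9), a distance of √(2.5² + 2.4²) ≈ 3.5.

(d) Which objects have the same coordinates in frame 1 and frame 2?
the green cross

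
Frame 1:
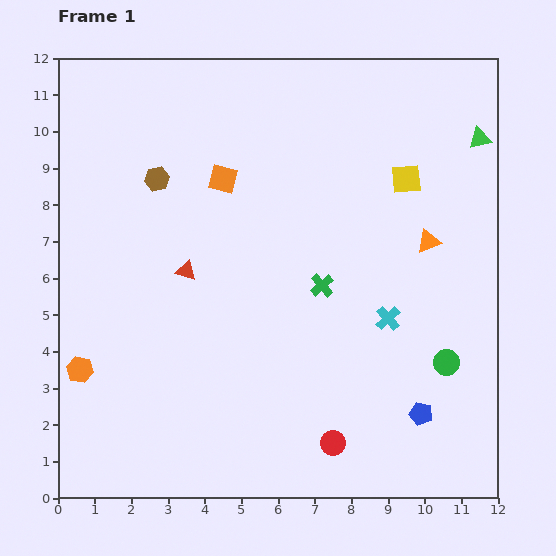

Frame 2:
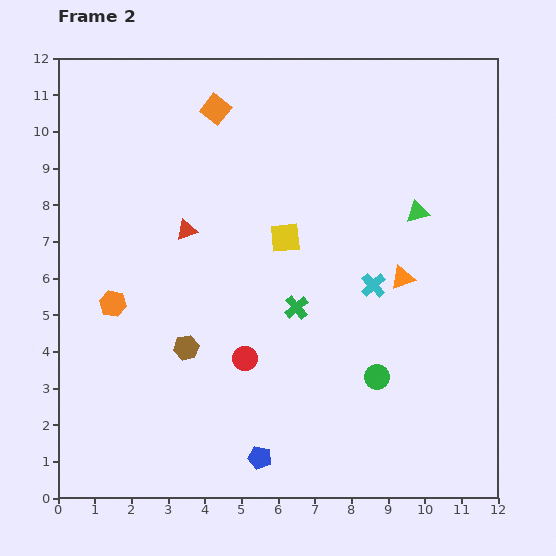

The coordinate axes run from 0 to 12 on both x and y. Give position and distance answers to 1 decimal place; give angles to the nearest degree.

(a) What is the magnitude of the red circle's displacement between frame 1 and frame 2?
3.3

The red circle moved from (7.5, 1.5) to (5.1, 3.8), a distance of √(2.4² + 2.3²) ≈ 3.3.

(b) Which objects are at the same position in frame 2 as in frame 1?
none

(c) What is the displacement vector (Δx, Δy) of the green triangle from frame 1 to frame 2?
(-1.7, -2.0)

The green triangle was at (11.5, 9.8) in frame 1 and (9.8, 7.8) in frame 2.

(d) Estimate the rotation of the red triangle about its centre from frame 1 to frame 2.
38° counter-clockwise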